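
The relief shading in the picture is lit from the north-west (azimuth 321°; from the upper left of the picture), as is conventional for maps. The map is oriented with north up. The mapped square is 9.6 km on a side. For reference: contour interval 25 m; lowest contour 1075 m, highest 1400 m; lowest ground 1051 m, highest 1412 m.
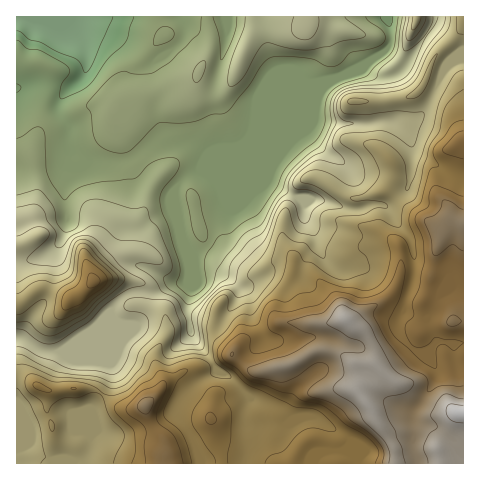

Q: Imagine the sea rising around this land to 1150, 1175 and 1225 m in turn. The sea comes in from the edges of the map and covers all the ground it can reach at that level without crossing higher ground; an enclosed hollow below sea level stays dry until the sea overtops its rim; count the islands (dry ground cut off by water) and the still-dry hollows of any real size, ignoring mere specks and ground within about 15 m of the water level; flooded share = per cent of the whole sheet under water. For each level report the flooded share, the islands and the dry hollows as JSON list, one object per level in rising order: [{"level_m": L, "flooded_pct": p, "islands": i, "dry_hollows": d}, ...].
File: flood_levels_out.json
[{"level_m": 1150, "flooded_pct": 32, "islands": 0, "dry_hollows": 0}, {"level_m": 1175, "flooded_pct": 37, "islands": 0, "dry_hollows": 0}, {"level_m": 1225, "flooded_pct": 50, "islands": 0, "dry_hollows": 0}]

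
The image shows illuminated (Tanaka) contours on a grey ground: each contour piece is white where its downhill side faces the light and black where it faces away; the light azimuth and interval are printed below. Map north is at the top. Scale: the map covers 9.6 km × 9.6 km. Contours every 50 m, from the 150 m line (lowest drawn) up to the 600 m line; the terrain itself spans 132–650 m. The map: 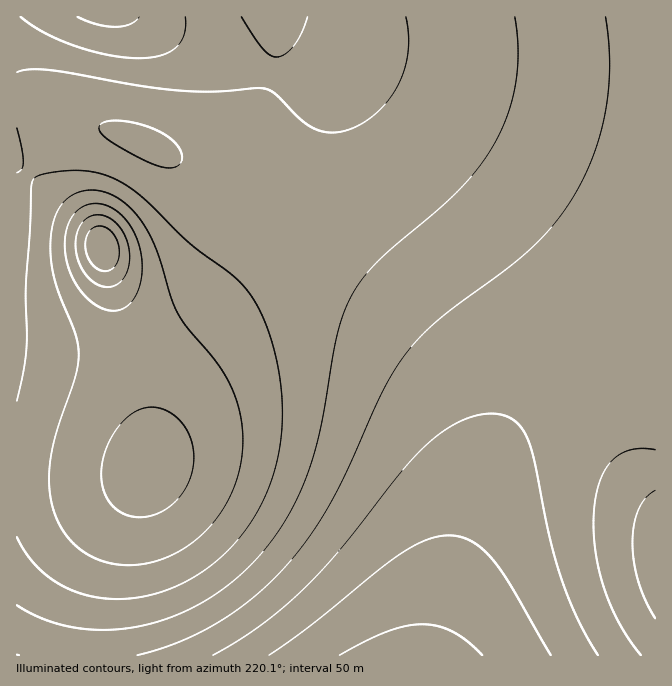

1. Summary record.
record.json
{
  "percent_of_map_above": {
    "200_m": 95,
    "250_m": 88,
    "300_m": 69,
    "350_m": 53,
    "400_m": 29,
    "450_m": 14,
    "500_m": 4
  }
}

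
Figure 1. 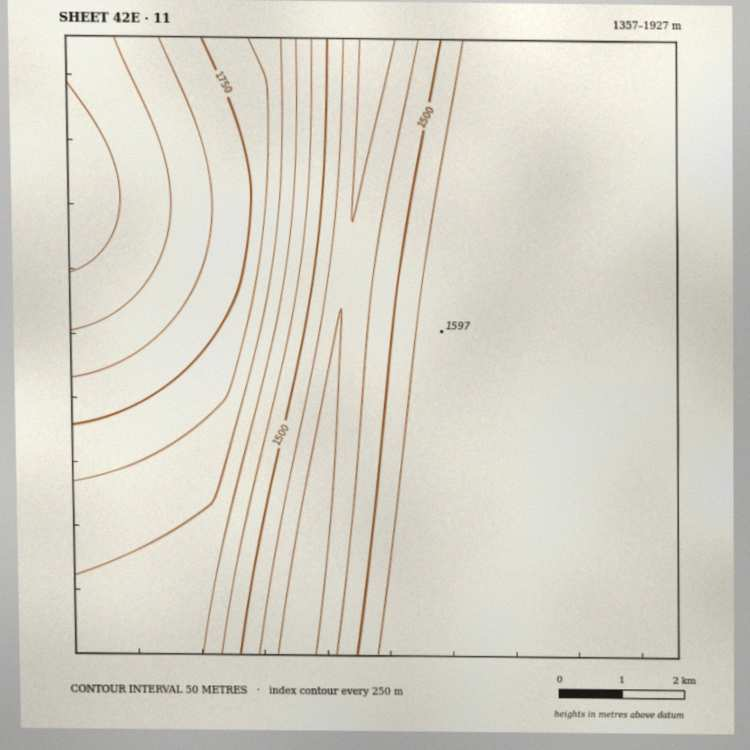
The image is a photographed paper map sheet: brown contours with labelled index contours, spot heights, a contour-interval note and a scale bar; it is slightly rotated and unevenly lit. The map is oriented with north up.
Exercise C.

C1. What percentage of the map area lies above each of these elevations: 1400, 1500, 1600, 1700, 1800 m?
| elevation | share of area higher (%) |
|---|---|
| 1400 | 97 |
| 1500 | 84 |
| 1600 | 32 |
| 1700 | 20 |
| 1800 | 11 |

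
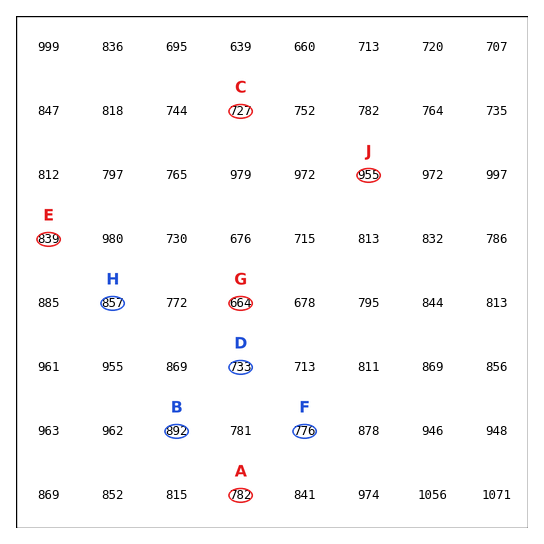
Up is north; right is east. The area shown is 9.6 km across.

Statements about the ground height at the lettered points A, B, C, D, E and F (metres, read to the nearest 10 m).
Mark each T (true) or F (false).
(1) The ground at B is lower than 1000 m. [T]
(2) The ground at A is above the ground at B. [F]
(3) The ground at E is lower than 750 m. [F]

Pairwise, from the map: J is above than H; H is above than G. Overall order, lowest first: G H J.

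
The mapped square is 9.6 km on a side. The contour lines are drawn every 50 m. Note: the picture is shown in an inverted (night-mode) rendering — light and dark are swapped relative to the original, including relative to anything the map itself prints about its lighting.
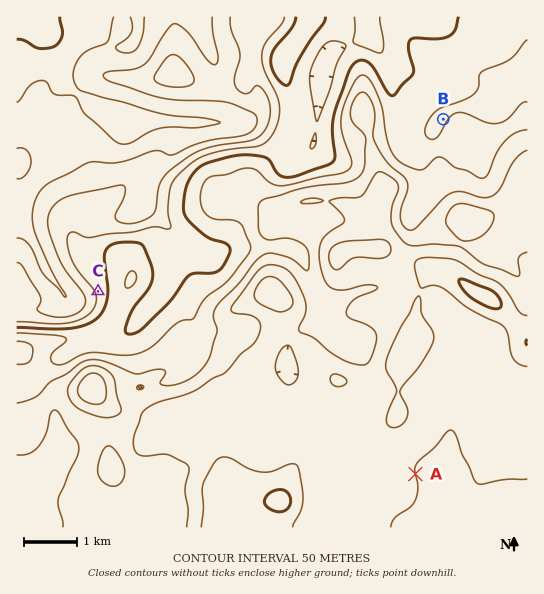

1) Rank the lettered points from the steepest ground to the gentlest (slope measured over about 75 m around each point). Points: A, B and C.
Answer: C A B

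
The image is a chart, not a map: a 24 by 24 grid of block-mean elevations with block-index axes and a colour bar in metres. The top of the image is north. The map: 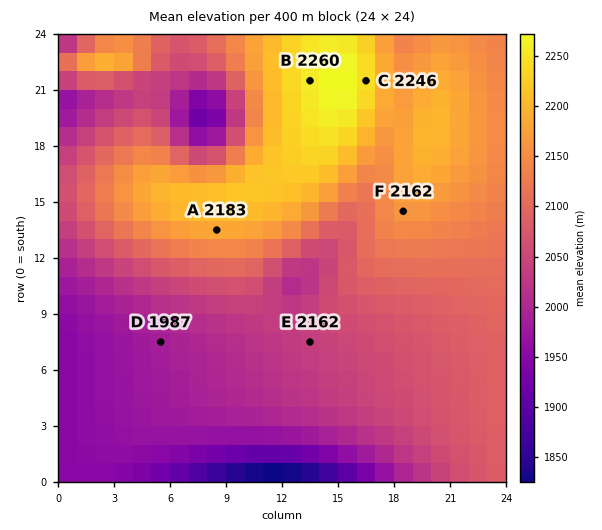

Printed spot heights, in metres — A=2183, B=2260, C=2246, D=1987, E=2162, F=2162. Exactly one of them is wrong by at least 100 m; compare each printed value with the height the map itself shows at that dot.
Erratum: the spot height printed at E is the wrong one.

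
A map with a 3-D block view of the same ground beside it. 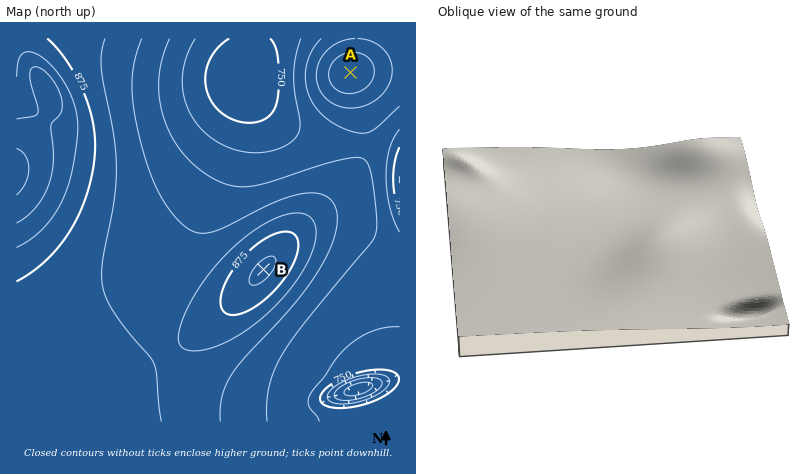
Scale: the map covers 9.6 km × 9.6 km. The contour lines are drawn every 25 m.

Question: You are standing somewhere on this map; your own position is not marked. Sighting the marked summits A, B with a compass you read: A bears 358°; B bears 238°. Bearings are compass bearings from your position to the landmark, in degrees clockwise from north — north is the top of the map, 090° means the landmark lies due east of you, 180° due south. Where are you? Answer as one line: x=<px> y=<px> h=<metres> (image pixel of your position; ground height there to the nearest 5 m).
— x=355 y=212 h=810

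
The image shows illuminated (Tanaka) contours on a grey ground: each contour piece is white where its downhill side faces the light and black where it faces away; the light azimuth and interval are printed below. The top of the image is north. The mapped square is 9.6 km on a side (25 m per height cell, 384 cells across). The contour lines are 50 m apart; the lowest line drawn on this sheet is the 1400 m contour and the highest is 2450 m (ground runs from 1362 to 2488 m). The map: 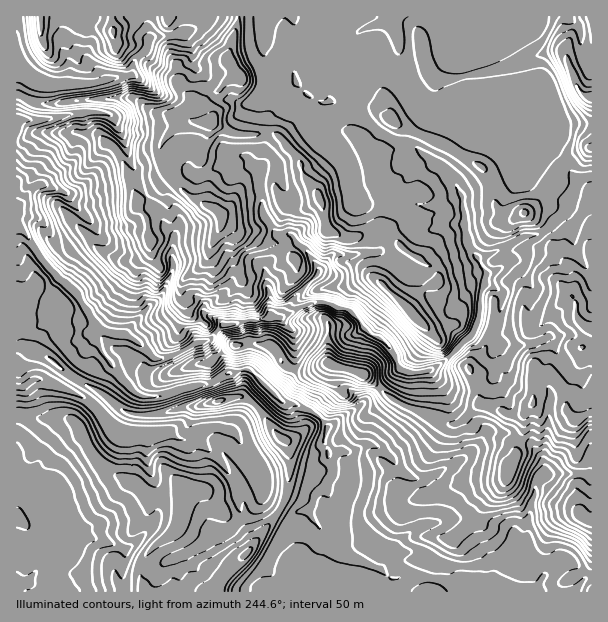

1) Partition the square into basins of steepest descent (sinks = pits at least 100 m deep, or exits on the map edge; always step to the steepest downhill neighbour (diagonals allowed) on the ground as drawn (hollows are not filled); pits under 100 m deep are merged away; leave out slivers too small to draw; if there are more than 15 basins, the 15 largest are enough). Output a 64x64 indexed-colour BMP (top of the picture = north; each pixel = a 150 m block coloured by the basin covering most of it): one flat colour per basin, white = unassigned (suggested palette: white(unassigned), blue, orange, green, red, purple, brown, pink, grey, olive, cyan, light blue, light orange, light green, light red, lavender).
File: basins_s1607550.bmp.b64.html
<image width="64" height="64" href="data:image/bmp;base64,Qk12CAAAAAAAAHYAAAAoAAAAQAAAAEAAAAABAAQAAAAAAAAIAAATCwAAEwsAABAAAAAAAAAA////ALR3HwAOf/8ALKAsACgn1gC9Z5QAS1aMAMJ34wB/f38AIr28AM++FwDox64AeLv/AIrfmACWmP8A1bDFADMzMzMzMzMRERERERERERERERERERERERERERERERERMzMzMzMzMxEREREREREREREREREREREREREREREREREzMzMzMzMzERERERERERERERERERERERERERERERERETMzMzMzMzMRERERERERERERERERERERERERERERERERMzMzMzMzMzEREREREREREREREREREREREREREREREREzMzMzMzMzMxERERERIRERERERERERERERERERERERETMzMzMzMzMzMRERERIhERERERERERERERERERERERERMzMzMzMzMzMzERERIiIREREREREREREREREREREREREzMzMzMzMzMzMRERIiIiERERERERERERERERERERERETMzMzMzMzMzMxERIiIiIRERERERERERERERERERERERMzMzMzMzMzMzERIiIiIiEREREREREREREREREREREREzMzMzMzMzIiIiIiIiIiIRERERERERERERERERERERETMzMzMzMyIiIiIiIiIiIhERERERERERERERERERERERMzMzMzMiIiIiIiIiIiIiEREREREREREREREREREREREzMzMzMiIiIiIiIiIiIiIRERERERERERERERERERERETMzMzMiIiIiIiIiIiIiIhERERERERERERERERERERERMzMzMyIiIiIiIiIiIiIiEREREREREREREREREREREREzMzMyIiIiIiIiIiIiIiERERERERERERERERERERERETMzMzIiIiIiIiIiIiIiERERERERERERERERERERERERMiIiIiIiIiIiIiIiIiIREREREREREREREREREREREREiIiIiIiERERERIiIiIRERERERERERERERERERERERESIiIiIiERERERERESERERERERERERERERERERERERERIiIiIiEREREREREREREREREREREREREREREREREREREiIiIhERERERERERERERERERERERERERERERERERERESIiIRERERERERERERERERERERERERERERERERERERERIiIREREREREREREREREREREREREREREREREREREREREiERERERERERERERERERERERERERERERERERERERERERERERERERERERERERERERERERERERERERERERERERERERERERERERERERERERERERERERERERERERERERERERERERERERERERERERERERERERERERERERERERERERERERERERERERERERERERERERERERERERERERERERERERERERERERERERERERERERERERERERERERERERERERERERERERERERERERERERERERERERERERERERERERERERERERERERERERERERERERERERERERERERERERERERERERERERERERERERERERERERERERERERERERERERERERERERERERERERERERERERERERERERERERERERERERERERERERERERERERERERERERERERERERERERERERERERERERERERERERERERERERERERERERERERERERERERERERERERERERERERERERERERERERERERERERERERERERERERERERERERERERERERERERERERERERERERERERERERERERERERERERERERERERERERERERERERERERERERERERERERERERERERERERERERERERERERERERERERERERERERERERERERERERERERERERERERERERERERERERERERERERERERERERERERERERERERERERERERERERERERERERERERERERERERERERERERERERERERERERERERERERERERERERERERERERERERERERERERERERERERERERERERERERERERERERERERERERERERERERERERERERERERERERERERERERERERERERERERERERERERERERERERERERERERERERERERERERERERERERERERERERERERERERERERERERERERERERERERERERERERERERERERERERERERERERERERERERERERERERERERERERERERERERERERERERERERERERERERERERERERERERERERERERERERERERERERERERERERERERERERERERERERERERERERERERERERERERERERERERERERERFERBERERERERERERERERERERERERERERERFERBERERFEREERERERERERERERERERERERERERERERREREREREREREQRERERERERERERERERERERERERERERFEREREREREREQREREREREREREREREREREREREREREREUREREREREREERERERERERERERERERERERERERERERERREREREREREERERERERERERERERERERERERERERERERFEREREREREEREREREREREREREREREREREREREREREREUREREREREERERERERERERERERERERERERERERERERERRERERERBERERERERERERERERERERERERERERERERERFEREREREEREREREREREREREREREREREREREREREREREUREREREQRERERERERERERERERERERERERERERERERER"/>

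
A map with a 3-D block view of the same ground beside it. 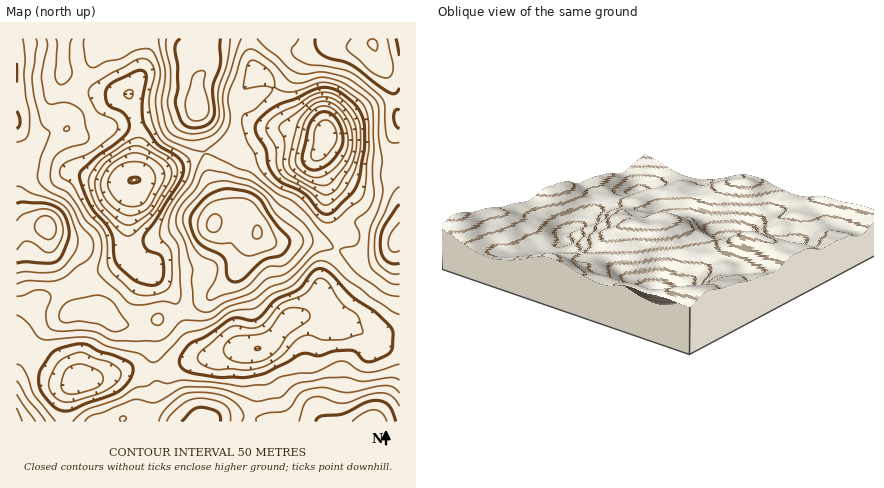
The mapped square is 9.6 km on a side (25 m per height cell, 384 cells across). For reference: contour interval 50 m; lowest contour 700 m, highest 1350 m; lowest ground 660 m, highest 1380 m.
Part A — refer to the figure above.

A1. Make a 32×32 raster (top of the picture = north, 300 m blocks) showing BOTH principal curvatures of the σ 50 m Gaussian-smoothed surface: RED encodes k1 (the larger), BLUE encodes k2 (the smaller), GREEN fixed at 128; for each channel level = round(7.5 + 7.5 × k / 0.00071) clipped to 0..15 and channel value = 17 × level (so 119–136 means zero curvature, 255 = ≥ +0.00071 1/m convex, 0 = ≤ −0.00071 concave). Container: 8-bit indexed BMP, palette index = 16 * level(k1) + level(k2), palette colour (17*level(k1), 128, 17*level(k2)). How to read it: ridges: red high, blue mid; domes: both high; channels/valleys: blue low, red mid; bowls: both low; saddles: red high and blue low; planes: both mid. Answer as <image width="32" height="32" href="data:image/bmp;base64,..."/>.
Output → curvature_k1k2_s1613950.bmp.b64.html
<image width="32" height="32" href="data:image/bmp;base64,Qk02CAAAAAAAADYEAAAoAAAAIAAAACAAAAABAAgAAAAAAAAEAAATCwAAEwsAAAABAAAAAAAAAIAAABGAAAAigAAAM4AAAESAAABVgAAAZoAAAHeAAACIgAAAmYAAAKqAAAC7gAAAzIAAAN2AAADugAAA/4AAAACAEQARgBEAIoARADOAEQBEgBEAVYARAGaAEQB3gBEAiIARAJmAEQCqgBEAu4ARAMyAEQDdgBEA7oARAP+AEQAAgCIAEYAiACKAIgAzgCIARIAiAFWAIgBmgCIAd4AiAIiAIgCZgCIAqoAiALuAIgDMgCIA3YAiAO6AIgD/gCIAAIAzABGAMwAigDMAM4AzAESAMwBVgDMAZoAzAHeAMwCIgDMAmYAzAKqAMwC7gDMAzIAzAN2AMwDugDMA/4AzAACARAARgEQAIoBEADOARABEgEQAVYBEAGaARAB3gEQAiIBEAJmARACqgEQAu4BEAMyARADdgEQA7oBEAP+ARAAAgFUAEYBVACKAVQAzgFUARIBVAFWAVQBmgFUAd4BVAIiAVQCZgFUAqoBVALuAVQDMgFUA3YBVAO6AVQD/gFUAAIBmABGAZgAigGYAM4BmAESAZgBVgGYAZoBmAHeAZgCIgGYAmYBmAKqAZgC7gGYAzIBmAN2AZgDugGYA/4BmAACAdwARgHcAIoB3ADOAdwBEgHcAVYB3AGaAdwB3gHcAiIB3AJmAdwCqgHcAu4B3AMyAdwDdgHcA7oB3AP+AdwAAgIgAEYCIACKAiAAzgIgARICIAFWAiABmgIgAd4CIAIiAiACZgIgAqoCIALuAiADMgIgA3YCIAO6AiAD/gIgAAICZABGAmQAigJkAM4CZAESAmQBVgJkAZoCZAHeAmQCIgJkAmYCZAKqAmQC7gJkAzICZAN2AmQDugJkA/4CZAACAqgARgKoAIoCqADOAqgBEgKoAVYCqAGaAqgB3gKoAiICqAJmAqgCqgKoAu4CqAMyAqgDdgKoA7oCqAP+AqgAAgLsAEYC7ACKAuwAzgLsARIC7AFWAuwBmgLsAd4C7AIiAuwCZgLsAqoC7ALuAuwDMgLsA3YC7AO6AuwD/gLsAAIDMABGAzAAigMwAM4DMAESAzABVgMwAZoDMAHeAzACIgMwAmYDMAKqAzAC7gMwAzIDMAN2AzADugMwA/4DMAACA3QARgN0AIoDdADOA3QBEgN0AVYDdAGaA3QB3gN0AiIDdAJmA3QCqgN0Au4DdAMyA3QDdgN0A7oDdAP+A3QAAgO4AEYDuACKA7gAzgO4ARIDuAFWA7gBmgO4Ad4DuAIiA7gCZgO4AqoDuALuA7gDMgO4A3YDuAO6A7gD/gO4AAID/ABGA/wAigP8AM4D/AESA/wBVgP8AZoD/AHeA/wCIgP8AmYD/AKqA/wC7gP8AzID/AN2A/wDugP8A/4D/AKbIprLC2Ovl+ti3sMbI2Lfq2bPj18e1pLi3lqS42umXloeGgpK2uLfH57iTlKna+tnZxZSGhmOn27mVg6fK2cmVhGNhUHBhgmPWpHSBtsioqLekpYaGlMbJyIZ0kqfY17Wlc4VBYFCAYKO1loOxk4SEk5W2xqemtnW2lqiUhJXVxbSmdFNkc3JhgLS0lJJxgWGjhXSV17aUYoSmt4RUdbXFlcaUdWKmhZWUlLaVhGJxkpFQcEByxciXhKjIlVN0hKaUs4SEU3S3t5eVpqaGdJSSY2NwYHCUybiVloW1c4aGhZbn16empMjp18e4yZWVtpRSYrXDoKCmxnRjdJN0dISWlqb5+dbm5+jFxtraw8XW2HOC2tmCQICihFOEdJZ0poWklbjq6MjIt6PF2dexxfn5g3K0x4VAgYSXdJV1hIW2pmJgopSFp7iohHR1w5GWyfj1uLaWk4WzoYSUloaYqKaFdJShkoOltpiFdVJxpbimtfXpuJWlucaBQHOml5eFxoWXmMeTc7KzdXNiQWOnxoNS1/rHc5XZp1JQldnHtabYtcbI6aWnx7NRgqNzYafFo1GyxuWklNm4k6DVx5Oy6NmlYufnk7fbt3Bxtqdyc7PFptSmx9n419nl89WngZLq/MPF+vrT1OzH0ODn5sWDpvv6s4LJ+ubW6dfDpXVhk9rptef//baSuLeSgMX05tbn6/21g8X6pIWXuLDT17WhuPjY5fz6x5WkdIOCYJPX2dnJ+sXY9+dihrjHcIK4t4KFx8WTtLXElYRTU0FAYZe5mKjYyNns2rLIyreAg7eUY4bWxYOhYtW1kzFSdHJwcrWUxLXIt8imhKXJtKBilZSUtdW2lbRAocCyQUFjMmFQgJT4trVzwoKTkINQkpOmo7fppqWntmJ0tcVyQGJDUVCQsPOlhHPElLOAYDBRdHO02faEhLemlXan19eVYIKllrPSwJFjlri5yMd1YGBjUYTV9aXFtbW2uOfn1+jSsMTquLShsHG1tpaV5aeTYDBSdbf45/qSlbbapbT6+ePApNvn+dnmsKWTgUCz1kMgIGNyptj56ZSSl8q3o6bHoaCVp6f7/frCkbSldILSUjAwhKOjt/rWhnGWt6WVcnRwkabKyOv8yGGA6ce2ttaCQHCko3Gx9NZ1g3OlpZOCUUCBl6e21vbDYnC2+NTl5qWRgqaWluX1lmVkU3XUtZV1cnBjpdfH9tWFkXBykMXo1pGltIan5/eFh3Rzc7fJtqeFUECk5sbI+biDUFBjuLjn1celter66ZaWhoCDqMem2aZykMfoyHX314NQhbbYx9jX2NXHx/iXlrjYsKPH28bIx9bA6NmmZda3ssD2+deVp8jo5ejr6oY="/>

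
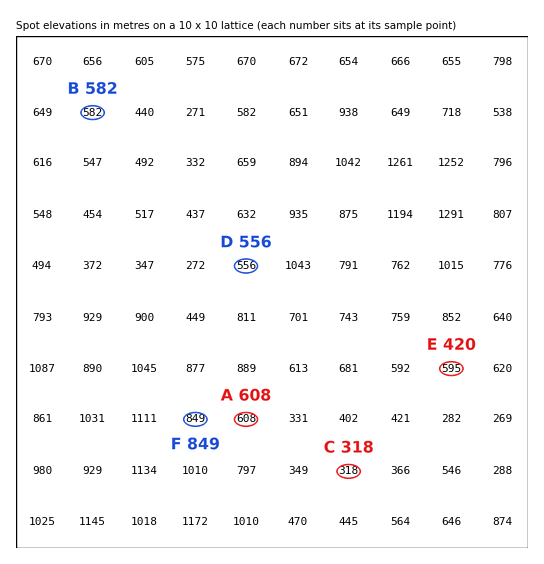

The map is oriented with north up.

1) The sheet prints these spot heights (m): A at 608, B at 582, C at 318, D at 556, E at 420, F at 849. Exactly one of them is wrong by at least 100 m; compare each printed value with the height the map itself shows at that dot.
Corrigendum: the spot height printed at E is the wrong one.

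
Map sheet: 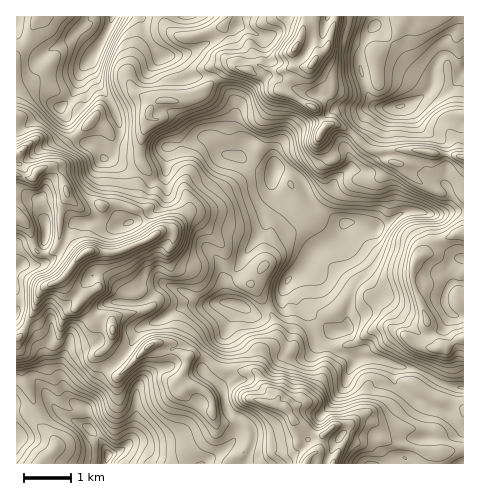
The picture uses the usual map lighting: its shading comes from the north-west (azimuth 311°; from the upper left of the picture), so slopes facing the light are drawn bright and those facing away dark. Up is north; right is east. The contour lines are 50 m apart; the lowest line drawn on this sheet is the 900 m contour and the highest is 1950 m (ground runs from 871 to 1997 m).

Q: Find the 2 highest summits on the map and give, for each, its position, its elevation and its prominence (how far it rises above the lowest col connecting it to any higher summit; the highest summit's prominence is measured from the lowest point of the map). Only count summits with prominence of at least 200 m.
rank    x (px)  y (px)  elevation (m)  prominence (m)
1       88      251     1997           1126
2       313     63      1920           524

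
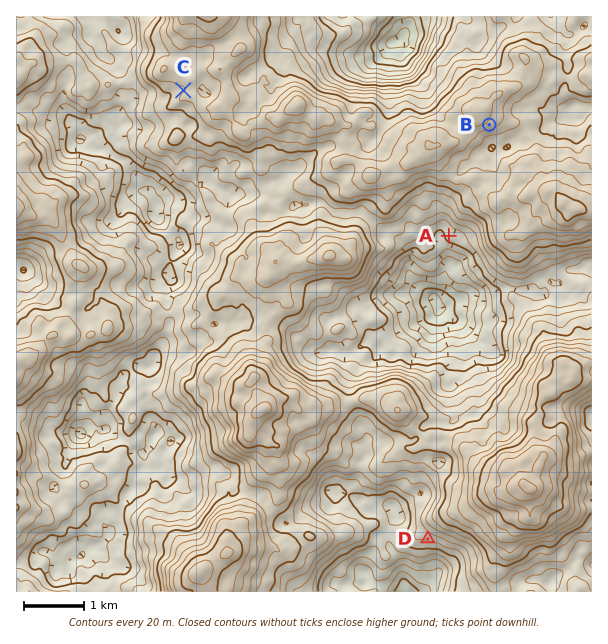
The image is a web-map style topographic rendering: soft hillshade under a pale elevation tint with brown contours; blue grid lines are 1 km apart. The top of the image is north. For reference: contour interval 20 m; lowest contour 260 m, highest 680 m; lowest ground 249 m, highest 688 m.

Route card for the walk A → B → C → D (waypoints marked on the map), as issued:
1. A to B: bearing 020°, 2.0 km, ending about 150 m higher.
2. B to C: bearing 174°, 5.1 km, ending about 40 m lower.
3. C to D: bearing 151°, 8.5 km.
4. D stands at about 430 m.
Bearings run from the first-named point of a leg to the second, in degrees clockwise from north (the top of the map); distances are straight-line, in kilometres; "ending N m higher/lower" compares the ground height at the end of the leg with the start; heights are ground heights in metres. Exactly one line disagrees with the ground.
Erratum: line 2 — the bearing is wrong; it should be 276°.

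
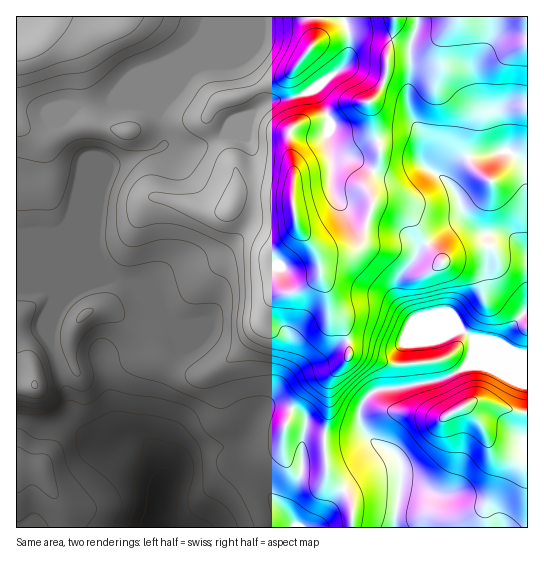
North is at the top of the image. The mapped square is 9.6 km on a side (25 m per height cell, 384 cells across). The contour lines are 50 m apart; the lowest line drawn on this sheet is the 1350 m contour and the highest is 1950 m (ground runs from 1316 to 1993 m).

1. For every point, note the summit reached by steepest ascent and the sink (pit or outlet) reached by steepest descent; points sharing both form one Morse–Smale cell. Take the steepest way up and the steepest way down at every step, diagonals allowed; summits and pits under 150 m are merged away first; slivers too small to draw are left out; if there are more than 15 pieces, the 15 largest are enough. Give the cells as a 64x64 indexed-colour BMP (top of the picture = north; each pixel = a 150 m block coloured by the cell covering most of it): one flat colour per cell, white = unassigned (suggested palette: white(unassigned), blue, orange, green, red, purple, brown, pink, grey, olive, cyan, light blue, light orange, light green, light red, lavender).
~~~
<image width="64" height="64" href="data:image/bmp;base64,Qk12CAAAAAAAAHYAAAAoAAAAQAAAAEAAAAABAAQAAAAAAAAIAAATCwAAEwsAABAAAAAAAAAA////ALR3HwAOf/8ALKAsACgn1gC9Z5QAS1aMAMJ34wB/f38AIr28AM++FwDox64AeLv/AIrfmACWmP8A1bDFABEREREREREREREREREREREREREREREREzMzMzMzMzMzERERERERERERERERERERERERERERERETMzMzMzMzMzMREREREREREREREREREREREREREREREREzMzMzMzMzMxERERERERERERERERERERERERERERERETMzMzMzMzMzERERERERERERERERERERERERERERERERMzMzMzMzMzMREREREREREREREREREREREREREREREREzMzMzMzMzMxERERERERERERERERERERERERERERERETMzMzMzMzMzERERERERERERERERERERERERERERERERMzMzMzMzMzMREREREREREREREREREREREREREREREREzMzMzMzMzMxEREREREREREREREREREREREREREREREzMzMzMzMzMzERERERERERERERERERERERERERERERMzMzMzMzMzMzMRERERERERERERERERERERERERERERMzMzMzMzMzMzMxERERERERERERERERERERERERERERMzMzMzMzMzMzMzEREREREREREREREREREREREREREREzMzMzMzMzMzMzMRERERERERERERERERERERERERERETMzMzMzMzMzMzMxERERERERERERERERERERERERERERMzMzMzMzMzMzMzERERERERERERERERERERERERERERETMzMzMzMzMzMzMREREREREREREREREREREREREREREREREzMzMzMzMzMxEREREREREREREREREREREREREREREREREREzMzMzMzEREREREREREREREREREREREREREREREREREREzMzMzMRERERERERERERERERERERERERERERERERERERERERERERERERERERERERERERERERERERERERERERERERERERERERERERERERERERERERERERERERERERERERERERERERERERERERERERERERERERERERERERERERERERERERERERERERERERERERERERERERERERERERERERERERERERERERERERERERERERERERERERERERERERERERERERERERERERERERERERERERERERERERERERERERERERERERERERERERERERERERERERERERERERERERERERERERERERERERERERERERERERERERERERERERERERERERERERERERESERERERERERERERERERERERERERERERERERERERESIiIRERERERERERERERERERERERERERERERERERERERIiIiEREREREREREREREREREREREREREREREREREREREiIiIRERERERERERERERERERERERERERERERERERERESIiIiERERERERERERERERERERERERERERERERERERERIiIiIREREREREREREREREREREREREREREREREREREREiIiIhERERERERERERERERERERERERERERERERERERESIiIiIRERERERERERERERERERERERERERERERERERERIiIiIhEREREREREREREREREREREREREREREREREREREiIiIiIRERERERERERERERERERERERERERERERERERESIiIiIhERERERERERERERERERERERERERERERERERERIiIiIiIREREREREREREREREREREREREREREREREREREiIiIiIhERERERERERERERERERERERERERERERERERESIiIiIiERERERERERERERERERERERERERERERERERERIiIiIiIhEREREREREREREREREREREREREREREREREREiIiIiIiERERERERERERERERERERERERERERERERERESIiIiIiIhERERERERERERERERERERERERERERERERERIiIiIiIiIiEREREREREREREREREREREREREREREREREiIiIiIiIiIiIRERERERERERERERERERERERERERERESIiIiIiIiIiIhERERERERERERERERERERERERERERERIiIiIiIiIiIiEREREREREREREREREREREREREREREREiIiIiIiIiIiIRERERERERERERERERERERERERERERESIiIiIiIiIiIhERERERERERERERERERERERERERERERIiIiIiIiIiIiEREREREREREREREREREREREREREREREiIiIiIiIiIiIhERERERERERERERERERERERERERERESIiIiIiIiIiIiIRERERERERERERERERERERERERERERIiIiIiIiIiIiIiEREREREREREREREREREREREREREREiIiIiIiIiIiIiIRERERERERERERERERERERERERERESIiIiIiIiIiIiIiERERERERERERERERERERERERERERIiIiIiIiIiIiIiIREREREREREREREREREREREREREREiIiIiIiIiIiIiIhERERERERERERERERERERERERERESIiIiIiIiIiIiIiIRERERERERERERERERERERERERERIiIiIiIiIiIiIiIhEREREREREREREREREREREREREREiIiIiIiIiIiIiIiIRERERERERERERERERERERERERESIiIiIiIiIiIiIiIhERERERERERERERERERERERERER"/>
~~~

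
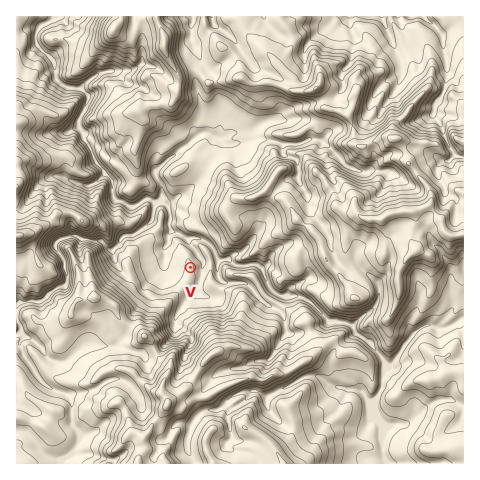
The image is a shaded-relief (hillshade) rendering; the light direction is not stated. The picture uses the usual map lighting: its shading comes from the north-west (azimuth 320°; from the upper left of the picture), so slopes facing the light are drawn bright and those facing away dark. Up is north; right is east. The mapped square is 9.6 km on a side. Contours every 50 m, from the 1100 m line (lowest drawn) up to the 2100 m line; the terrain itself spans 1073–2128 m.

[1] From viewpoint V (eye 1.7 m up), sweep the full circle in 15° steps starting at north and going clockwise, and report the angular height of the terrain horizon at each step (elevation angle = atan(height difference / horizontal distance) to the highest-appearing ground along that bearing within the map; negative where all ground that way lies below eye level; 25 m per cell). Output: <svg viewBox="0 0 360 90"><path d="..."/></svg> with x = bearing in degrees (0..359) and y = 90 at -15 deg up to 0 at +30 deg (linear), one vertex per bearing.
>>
<svg viewBox="0 0 360 90"><path d="M0 58l15-4 15-12 15-2 15 4 15 0 15 2 15 3 15-4 15-5 15-12 15-4 15 9 15-1 15-2 15 5 15 0 15 1 15 6 15 3 15 6 15 7 15-1 15-2"/></svg>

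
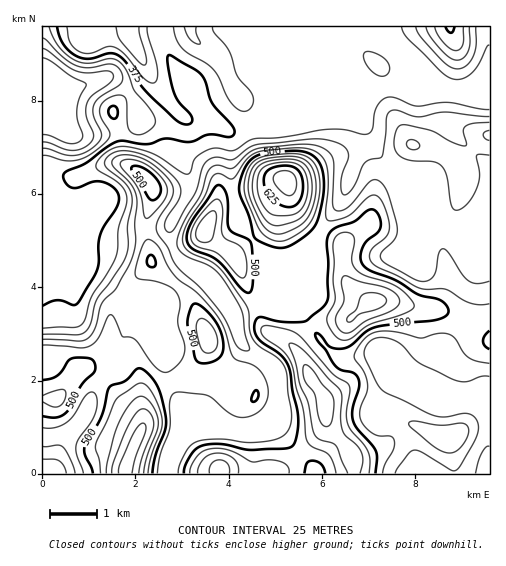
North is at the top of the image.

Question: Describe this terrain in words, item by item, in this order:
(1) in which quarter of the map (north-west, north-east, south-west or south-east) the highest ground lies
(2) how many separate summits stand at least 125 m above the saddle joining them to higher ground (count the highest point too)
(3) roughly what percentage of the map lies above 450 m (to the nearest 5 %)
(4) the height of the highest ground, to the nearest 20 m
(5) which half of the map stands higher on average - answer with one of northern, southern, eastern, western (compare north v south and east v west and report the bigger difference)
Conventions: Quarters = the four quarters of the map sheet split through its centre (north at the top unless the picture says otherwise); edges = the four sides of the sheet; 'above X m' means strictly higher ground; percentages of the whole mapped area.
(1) The highest point lies in the north-east quarter of the map.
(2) There are 2 summits with 125 m or more of prominence.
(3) Roughly 55 % of the ground is higher than 450 m.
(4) The highest ground is at about 660 m.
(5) The southern half stands higher on average than the northern half.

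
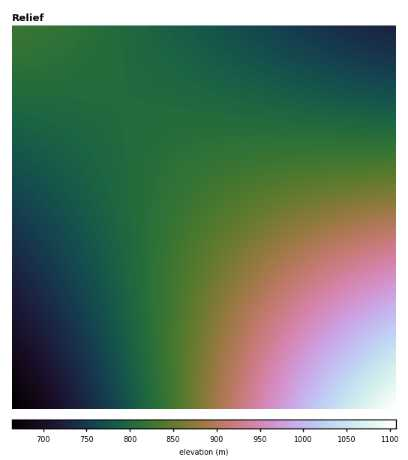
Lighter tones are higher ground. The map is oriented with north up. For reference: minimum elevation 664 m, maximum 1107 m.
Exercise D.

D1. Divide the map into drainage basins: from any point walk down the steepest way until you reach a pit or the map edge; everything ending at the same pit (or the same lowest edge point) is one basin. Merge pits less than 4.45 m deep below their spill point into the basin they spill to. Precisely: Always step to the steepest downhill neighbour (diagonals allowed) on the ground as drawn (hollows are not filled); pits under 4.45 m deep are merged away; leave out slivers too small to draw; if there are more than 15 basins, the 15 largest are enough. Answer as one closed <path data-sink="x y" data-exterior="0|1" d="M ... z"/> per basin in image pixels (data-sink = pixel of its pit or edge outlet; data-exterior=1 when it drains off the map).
<path data-sink="12 409" data-exterior="1" d="M48 25l-36 1 0 383 384 0 0-13-5-6-248-267z"/><path data-sink="396 26" data-exterior="1" d="M396 25l-348 1 95 97 253 272z"/>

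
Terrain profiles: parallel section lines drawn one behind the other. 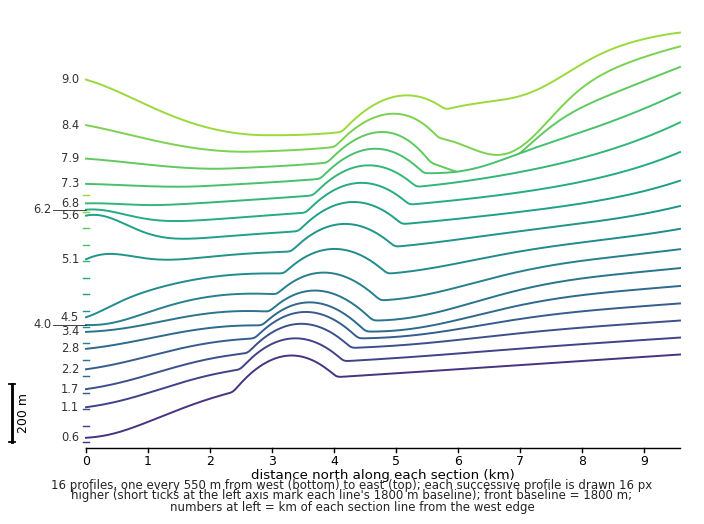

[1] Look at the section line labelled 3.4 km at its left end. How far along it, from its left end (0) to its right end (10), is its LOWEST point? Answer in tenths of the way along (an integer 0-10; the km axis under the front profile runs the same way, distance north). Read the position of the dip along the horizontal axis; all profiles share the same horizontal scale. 0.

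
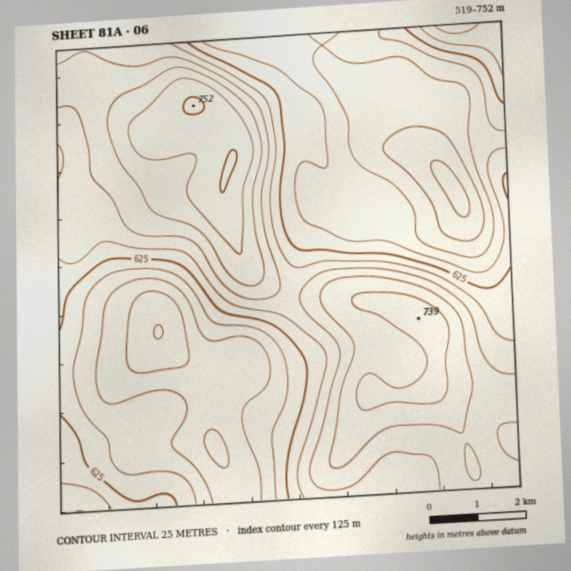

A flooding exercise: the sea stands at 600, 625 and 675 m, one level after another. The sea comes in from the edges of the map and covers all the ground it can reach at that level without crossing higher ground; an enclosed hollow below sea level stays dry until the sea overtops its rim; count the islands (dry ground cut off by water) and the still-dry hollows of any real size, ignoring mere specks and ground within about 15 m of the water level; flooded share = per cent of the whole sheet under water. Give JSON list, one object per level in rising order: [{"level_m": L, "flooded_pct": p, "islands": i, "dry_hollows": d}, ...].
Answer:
[{"level_m": 600, "flooded_pct": 36, "islands": 0, "dry_hollows": 0}, {"level_m": 625, "flooded_pct": 48, "islands": 0, "dry_hollows": 0}, {"level_m": 675, "flooded_pct": 68, "islands": 0, "dry_hollows": 0}]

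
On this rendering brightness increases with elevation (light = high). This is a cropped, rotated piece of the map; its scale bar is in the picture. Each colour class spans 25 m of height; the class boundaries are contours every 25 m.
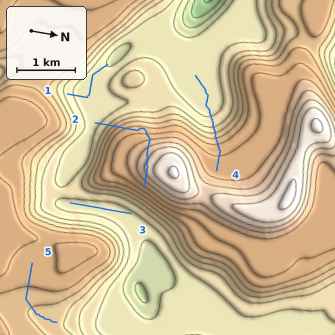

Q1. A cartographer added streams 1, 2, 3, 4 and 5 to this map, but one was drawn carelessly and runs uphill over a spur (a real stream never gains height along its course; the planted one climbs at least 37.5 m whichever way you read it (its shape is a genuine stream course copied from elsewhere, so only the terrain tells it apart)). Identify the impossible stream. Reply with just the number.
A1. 2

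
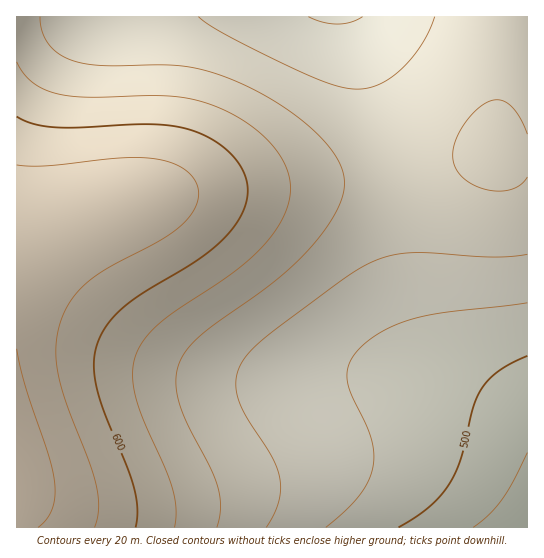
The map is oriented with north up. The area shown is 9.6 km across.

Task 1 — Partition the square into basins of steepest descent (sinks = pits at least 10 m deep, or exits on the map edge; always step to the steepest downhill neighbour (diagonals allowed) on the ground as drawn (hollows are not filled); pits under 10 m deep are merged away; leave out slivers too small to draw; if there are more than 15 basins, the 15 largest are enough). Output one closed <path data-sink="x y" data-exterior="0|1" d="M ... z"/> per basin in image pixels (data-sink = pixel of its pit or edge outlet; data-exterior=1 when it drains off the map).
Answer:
<path data-sink="527 527" data-exterior="1" d="M527 16l-14 0-4 10-10 68-2 58-68 15-58 9-214 20-48 11-34 10-52 24-7 6 1 281 511-1z"/><path data-sink="337 17" data-exterior="1" d="M511 16l-494 0-1 230 59-29 34-10 48-11 214-20 58-9 68-15 2-58z"/>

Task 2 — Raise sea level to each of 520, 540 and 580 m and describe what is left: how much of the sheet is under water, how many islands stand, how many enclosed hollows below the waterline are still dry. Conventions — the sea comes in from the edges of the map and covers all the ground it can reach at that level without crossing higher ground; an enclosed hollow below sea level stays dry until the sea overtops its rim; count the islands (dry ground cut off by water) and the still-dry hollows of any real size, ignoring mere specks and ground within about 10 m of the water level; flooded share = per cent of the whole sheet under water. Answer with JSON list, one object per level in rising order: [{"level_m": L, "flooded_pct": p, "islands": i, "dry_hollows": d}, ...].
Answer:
[{"level_m": 520, "flooded_pct": 14, "islands": 0, "dry_hollows": 0}, {"level_m": 540, "flooded_pct": 30, "islands": 0, "dry_hollows": 0}, {"level_m": 580, "flooded_pct": 69, "islands": 0, "dry_hollows": 0}]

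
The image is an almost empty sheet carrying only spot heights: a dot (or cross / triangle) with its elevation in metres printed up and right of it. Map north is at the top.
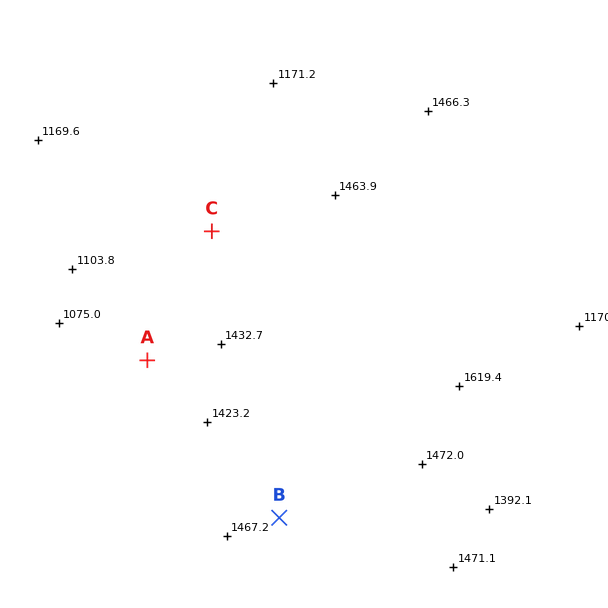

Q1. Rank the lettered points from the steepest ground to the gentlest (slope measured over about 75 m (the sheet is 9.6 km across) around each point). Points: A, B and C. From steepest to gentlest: A C B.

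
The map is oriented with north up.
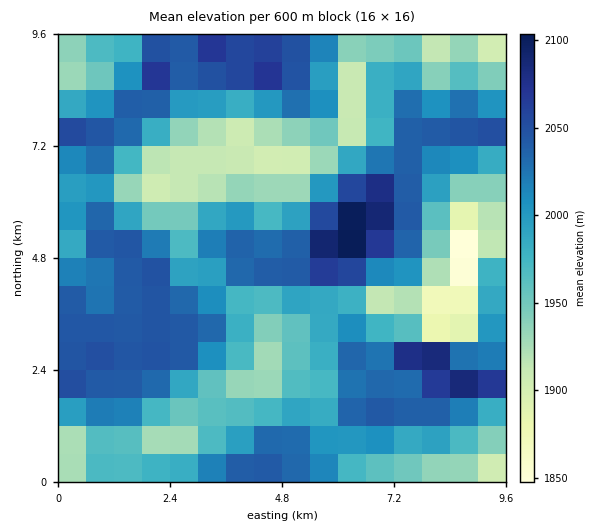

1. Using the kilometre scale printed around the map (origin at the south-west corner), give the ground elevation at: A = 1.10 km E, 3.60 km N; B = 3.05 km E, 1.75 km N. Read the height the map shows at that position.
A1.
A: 2034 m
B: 1966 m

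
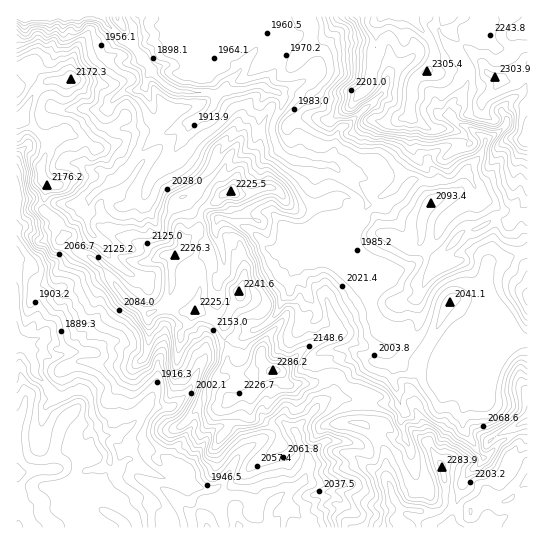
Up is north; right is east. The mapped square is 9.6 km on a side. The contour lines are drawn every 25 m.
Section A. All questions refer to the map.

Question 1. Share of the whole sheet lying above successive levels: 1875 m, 97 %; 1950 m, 83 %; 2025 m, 54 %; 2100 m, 34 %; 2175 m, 18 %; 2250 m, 5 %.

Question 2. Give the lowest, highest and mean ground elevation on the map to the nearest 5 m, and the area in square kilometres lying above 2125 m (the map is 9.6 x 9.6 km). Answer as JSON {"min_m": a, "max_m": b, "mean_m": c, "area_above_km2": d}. {"min_m": 1805, "max_m": 2320, "mean_m": 2055, "area_above_km2": 25.8}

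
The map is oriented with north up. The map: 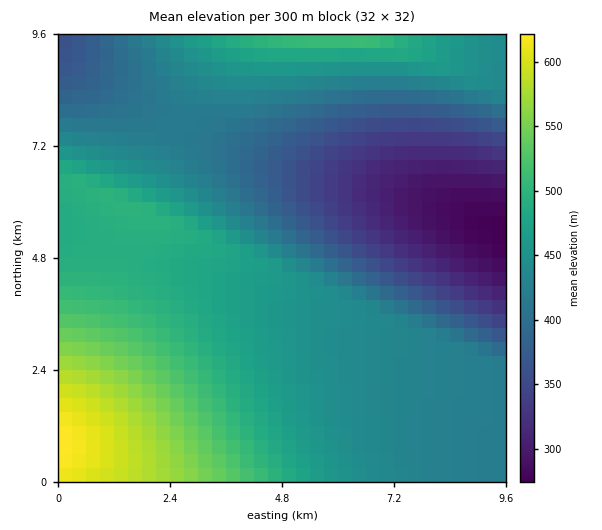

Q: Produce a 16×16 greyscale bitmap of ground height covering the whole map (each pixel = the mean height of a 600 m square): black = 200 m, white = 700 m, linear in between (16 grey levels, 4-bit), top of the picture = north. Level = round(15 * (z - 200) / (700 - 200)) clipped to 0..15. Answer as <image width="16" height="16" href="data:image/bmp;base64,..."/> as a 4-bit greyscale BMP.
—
<image width="16" height="16" href="data:image/bmp;base64,Qk32AAAAAAAAAHYAAAAoAAAAEAAAABAAAAABAAQAAAAAAIAAAAATCwAAEwsAABAAAAAAAAAAAAAAABEREQAiIiIAMzMzAERERABVVVUAZmZmAHd3dwCIiIgAmZmZAKqqqgC7u7sAzMzMAN3d3QDu7u4A////AMzLuqmId3d33Mu6mYh3d3fMu6qYh3d3d8u6qZiHd3d3u6qZiId3d3aqqZmIh3d2ZZmZmIiHdmVEmZmYiHdlRDOZmZiHZVQzMpmZiHZVQzMimYh3ZVRDMzOId3ZlVEQzNHd3ZmZVVERFZmZ3d2ZmZmZWZ3d4d3d3d1VneImZmZiH"/>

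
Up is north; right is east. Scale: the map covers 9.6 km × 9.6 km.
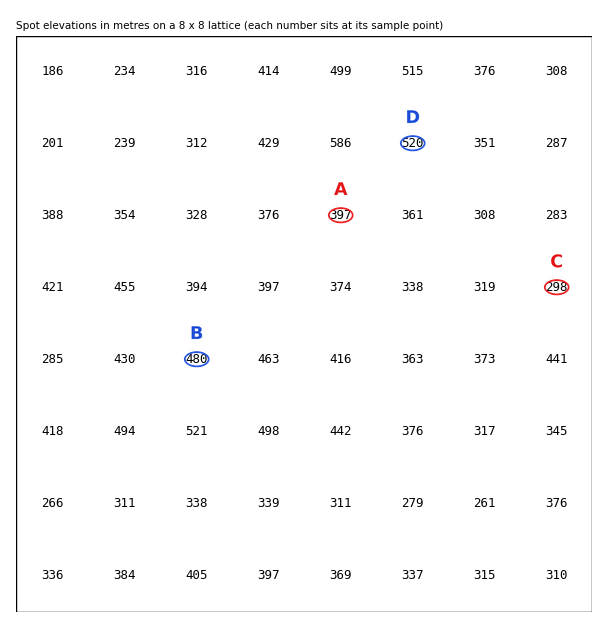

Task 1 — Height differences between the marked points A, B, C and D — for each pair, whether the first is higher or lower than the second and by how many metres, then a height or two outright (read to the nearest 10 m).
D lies higher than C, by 220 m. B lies higher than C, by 180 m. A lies lower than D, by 120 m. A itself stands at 400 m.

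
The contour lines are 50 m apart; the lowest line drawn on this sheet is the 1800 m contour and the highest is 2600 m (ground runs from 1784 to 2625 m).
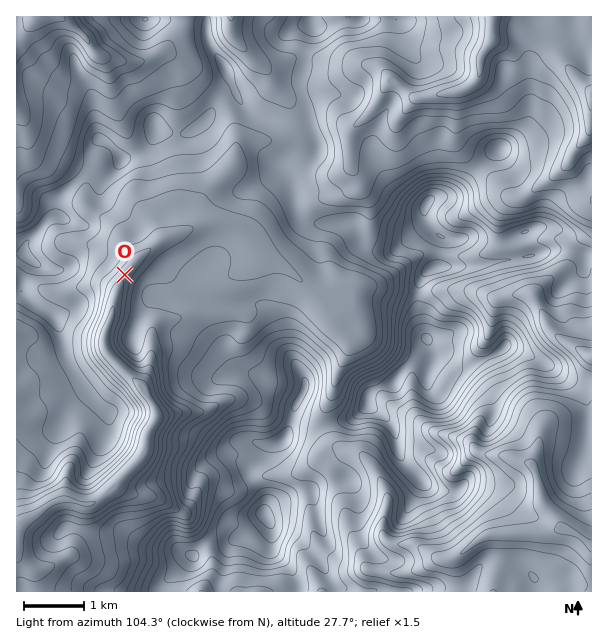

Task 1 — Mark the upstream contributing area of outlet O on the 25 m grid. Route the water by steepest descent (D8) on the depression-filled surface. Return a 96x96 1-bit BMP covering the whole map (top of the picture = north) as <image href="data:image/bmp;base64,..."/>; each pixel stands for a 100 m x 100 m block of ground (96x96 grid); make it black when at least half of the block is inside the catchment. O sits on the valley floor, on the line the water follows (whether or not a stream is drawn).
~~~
<image width="96" height="96" href="data:image/bmp;base64,Qk2+BAAAAAAAAD4AAAAoAAAAYAAAAGAAAAABAAEAAAAAAIAEAAATCwAAEwsAAAIAAAAAAAAA////AAAAAAAAAAAAAAAAAAAAAAAAAAAAAAAAAAAAAAAAAAAAAAAAAAAAAAAAAAAAAAAAAAAAAAAAAAAAAAAAAAAAAAAAAAAAAAAAAAAAAAAAAAAAAAAAAAAAAAAAAAAAAAAAAAAAAAAAAAAAAAAAAAAAAAAAAAAAAAAAAAAAAAAAAAAAAAAAAAAAAAAAAAAAAAAAAAAAAAAAAAAAAAAAAAAAAAAAAAAAAAAAAAAAAAAAAAAAAAAAAAAAAAAAAAAAAAAAAAAAAAAAAAAAAAAAAAAAAAAAAAAAAAAAAAAAAAAAAAAAAAAAAAAAAAAAAAAAAAAAAAAAAAAAAAAAAAAAAAAAAAAAAAAAAAAAAAAAAAAAAAAAAAAAAAAAAAAAAAAAAAAAAAAAAAAAAAAAAAAAAAAAAAAAAAAAAAAAAAAAAAAAAAAAAAAAAAAAAAAAAAAAAAAAAAAAAAAAAAAAAAP+AAAAAAAAAAAAAAP/gAAAAAAAAAAAAAP/wAAAAAAAAAAAAAH/4AAAAAAAAAAAAAH/4AAAAAAAAAAAAAD/4AAAAAAAAAAAAAD//AAAAAAAAAAAAAD//gAAAAAAAAAAAAD//wAAAAAAAAAAAAH//4AAAAAAAAAAAAP///gAAAAAAAAAAAP///wAAAAAAAAAAAf///gAAAAAAAAAAA////gAAAAAAAAAAA////AAAAAAAAAAAA////AAAAAAAAAAAA///+AAAAAAAAAAAB///+AAAAAAAAAAAD///+AAAAAAAAAAfH///+AAAAAAAAB//////+AAAAAAAAH//////+AAAAAAAAP//////+AAAAAAAAf//////+AAAAAAAA////////AAAAAAAD////////gAAAAPgH////////4AAAA/wP////////4AAAB///////////4AAAA/////////4P4AAAA/////////wH4AAAAf////////gDwAAAAP////////gBgAAAAH////////AAAAAAAD//////4AAAAAAAAB//////4AAAAAAAAB//////4AAAAAAAAB//////wAAAAAAAAA//////wAAAAAAAAAf/////wAAAAAAAAAP/////wAAAAAAAAAH/////gAAAAAAAAAD/////gAAAAAAAAAB/////gAAAAAAAAAB5////8AAAAAAAAAB4f////AAAAAAAAABwP///8AAAAAAAAAAAH///4AAAAAAAAAAAHP//wAAAAAAAAAAAAD//gAAAAAAAAAAAAB/+AAAAAAAAAAAAAA/wAAAAAAAAAAAAAAfAAAAAAAAAAAAAAAfAAAAAAAAAAAAAAAOAAAAAAAAAAAAAAAAAAAAAAAAAAAAAAAAAAAAAAAAAAAAAAAAAAAAAAAAAAAAAAAAAAAAAAAAAAAAAAAAAAAAAAAAAAAAAAAAAAAAAAAAAAAAAAAAAAAAAAAAAAAAAAAAAAAAAAAAAAAAAAAAAAAAAAAAAAAAAAAAAAAAAAAAAAAAAAAAAAAAAAAAAAAAAAAAAAAAAAAAAAAAAAAAAAAAAAAAAA="/>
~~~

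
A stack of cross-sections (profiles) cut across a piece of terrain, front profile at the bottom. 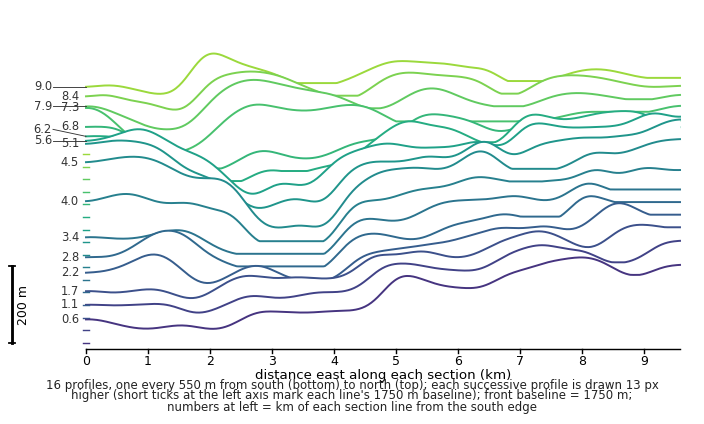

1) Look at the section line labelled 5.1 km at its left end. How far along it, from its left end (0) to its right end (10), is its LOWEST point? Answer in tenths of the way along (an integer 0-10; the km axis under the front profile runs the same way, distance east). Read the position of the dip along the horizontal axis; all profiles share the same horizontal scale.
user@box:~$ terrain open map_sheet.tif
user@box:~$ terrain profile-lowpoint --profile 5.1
3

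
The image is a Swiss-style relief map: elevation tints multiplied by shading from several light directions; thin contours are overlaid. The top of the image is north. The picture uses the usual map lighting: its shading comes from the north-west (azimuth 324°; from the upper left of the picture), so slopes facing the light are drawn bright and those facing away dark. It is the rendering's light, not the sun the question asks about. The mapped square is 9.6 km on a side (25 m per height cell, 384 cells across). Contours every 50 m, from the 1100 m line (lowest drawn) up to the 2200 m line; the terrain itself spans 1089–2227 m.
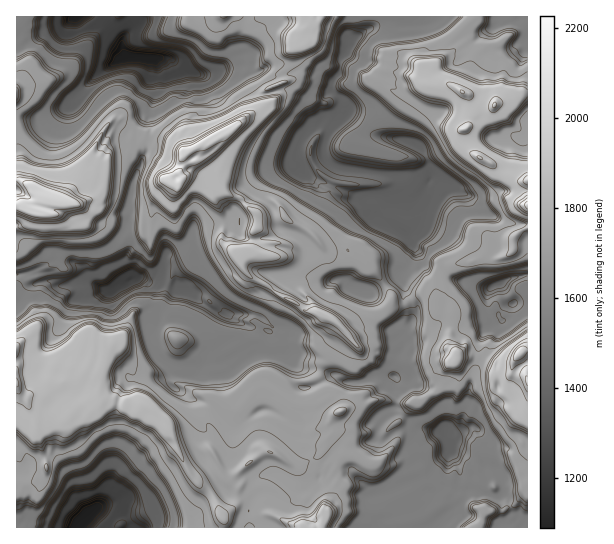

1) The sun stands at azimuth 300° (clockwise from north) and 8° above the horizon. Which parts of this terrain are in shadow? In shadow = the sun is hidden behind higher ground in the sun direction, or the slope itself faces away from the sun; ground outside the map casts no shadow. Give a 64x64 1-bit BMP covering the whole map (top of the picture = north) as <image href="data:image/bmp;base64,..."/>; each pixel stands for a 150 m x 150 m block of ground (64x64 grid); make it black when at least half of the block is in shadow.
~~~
<image width="64" height="64" href="data:image/bmp;base64,Qk0+AgAAAAAAAD4AAAAoAAAAQAAAAEAAAAABAAEAAAAAAAACAAATCwAAEwsAAAIAAAAAAAAA////AAAAAAA//+A8Af+AP3//4DgB/4Ae///gGAH/AAvf/+BgAH94AA//4eAAf/gID//h4AA/+AAP/8HOAH/wAA//x+cAZ/QAD/+H4wAD/gA//8/gAA3vAD//z4AAH+8AD/+PgAA//+AB/44AAD//4gA+HAAA///gABg4AgB//+A4CGAAAA8fwHAIfAAAD4/A4B//gBAP4ODgH/+AA//h4MAf/wADv+Pi8A//wAAPwePgD/+AAB/B4fgH7wAAH8DAHAPmAAA/wGAcA+AAAHfAfBgBwDgCR+B8BAGB/kCD4PwAOAf/AAHA/gP8f/wAOYD/D///5zf5gf9////H///D/3///4f//8P/////h/jHwH////8H+AcAB3///wA4BmADP///APoP8AP///+78B/4AR//7/vg//gAf//v/Z//+AMH/8/5///4AAH/j/////wAAB+P/////AAAHw//////CAAfB/////4AAB8H/////AAADwf////wAAAPB////DAHAD4B///w8B8+PAB//+fgf3+cAB///8D/f4mAD//wAB//w8AF//AAD//jAAD/9gwP/8CAAP/8HMHfwQAB//gAAA/xgAB/8AAAD/GAAA/4AIAY/4AGD/gHADD//P4//AYDD//+fh/8AAcf/Pz8B/wABz8sBjgD+ABzPwAAAAP4AHg+BAAwA8AAMA=="/>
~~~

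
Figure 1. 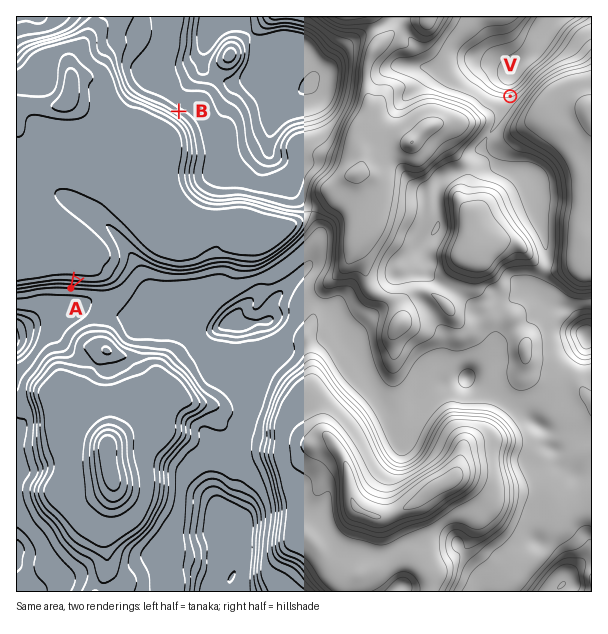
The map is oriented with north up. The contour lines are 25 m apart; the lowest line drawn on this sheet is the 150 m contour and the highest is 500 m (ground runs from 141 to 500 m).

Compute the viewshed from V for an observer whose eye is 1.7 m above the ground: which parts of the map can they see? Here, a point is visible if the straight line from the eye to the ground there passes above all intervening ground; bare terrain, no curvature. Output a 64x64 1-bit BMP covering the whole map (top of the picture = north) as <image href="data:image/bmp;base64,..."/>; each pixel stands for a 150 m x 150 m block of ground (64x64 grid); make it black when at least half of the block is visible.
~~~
<image width="64" height="64" href="data:image/bmp;base64,Qk0+AgAAAAAAAD4AAAAoAAAAQAAAAEAAAAABAAEAAAAAAAACAAATCwAAEwsAAAIAAAAAAAAA////AAAAAAA+AAB/AAB/8H4AAH4AAD/+HgAAfAAAP/4MAAB4AAAfHwAAAHAAAA8fAAAAcAAAA88AAABwAAABxwAAAHAAAAGHAAAB+AAAAIEAAAP4AAAAAAAAB/AAAAAAAAAP8AAAAAAAAB/wAAAAAAAAP+AAAAAGAAAf4AAAAAYAAA/gAAAABoAAB+AAMAAMgAAA4AAwAAzAAABgAGAAPIAAACAAYAD8AAAAMABgAfgAAABwAPwH+AAAAPAB/A/4gAAA+AH/j3iAAAA4A//8MMAAABwD//4w4AAADgef/iDgAAAGDw/+MPwAAAIPA/4+/AfARx8D3D//B/D/HwMcH/+H8c++Bjwf/4P97/wAfn8/gf///AD/+AAD///4AcfwAAP/3/ADA8AAAAeE8EMAAAAAAADwIgAAAAAAAPAJAAAAAAAAcA0AIAAAAAB4DwAgAAAAAHgHAGAAAAAA/AMA4QAAAAH+AQDhAAAAA/4BAOEAAAAP/x0B4wAAAA//n4P3AAAAB///j/8AAAAP/+OP/wAAAA//wH//AAAAD/8AH/8AAAAH+AAOfwAAAAf4AAY/AAAAAHAABh8AAAAAMAAHBwAAAAAwAAIBAAAAAAAAAAAAAAAAAAAAAAAAAAAAAAAAAAAAAAAAAAAAAAAAAAAAAAAAAAAAAAAAAAAAAAAAAAAAAAAAAAAAAA=="/>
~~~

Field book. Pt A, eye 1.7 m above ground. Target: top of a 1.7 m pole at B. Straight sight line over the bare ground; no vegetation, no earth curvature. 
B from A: seen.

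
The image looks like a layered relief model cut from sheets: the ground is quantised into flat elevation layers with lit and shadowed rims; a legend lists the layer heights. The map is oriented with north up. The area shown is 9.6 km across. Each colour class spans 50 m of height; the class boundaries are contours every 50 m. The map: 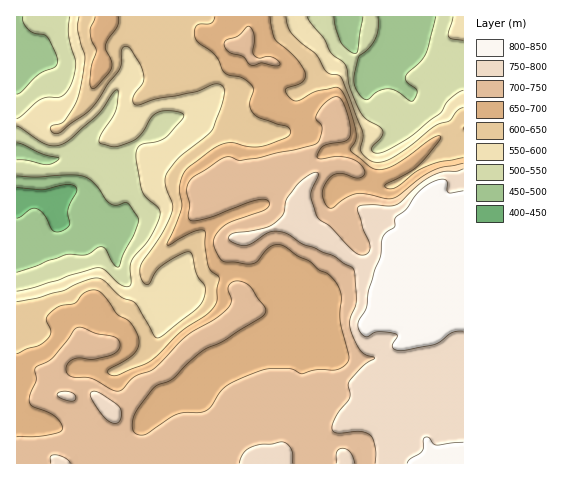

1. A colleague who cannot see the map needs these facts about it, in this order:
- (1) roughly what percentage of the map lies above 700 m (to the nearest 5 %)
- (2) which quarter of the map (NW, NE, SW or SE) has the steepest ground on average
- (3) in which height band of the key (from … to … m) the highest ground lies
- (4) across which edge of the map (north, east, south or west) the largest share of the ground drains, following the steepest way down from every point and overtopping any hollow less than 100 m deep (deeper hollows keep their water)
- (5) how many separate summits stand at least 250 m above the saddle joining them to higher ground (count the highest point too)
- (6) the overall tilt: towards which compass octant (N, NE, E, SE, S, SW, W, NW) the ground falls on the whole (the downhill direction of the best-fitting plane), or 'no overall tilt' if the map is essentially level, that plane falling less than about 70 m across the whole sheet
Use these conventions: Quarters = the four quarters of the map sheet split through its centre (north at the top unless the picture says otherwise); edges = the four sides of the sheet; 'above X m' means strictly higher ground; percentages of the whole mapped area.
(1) Roughly 40 % of the ground is higher than 700 m.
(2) The steepest ground, on average, is in the north-east quarter.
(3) The highest ground lies in the 800–850 m band.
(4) Most of the ground drains across the western edge.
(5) Counting only tops that stand 250 m proud, the map has 1 summit.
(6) The general tilt is down to the north-west (the land rises towards the south-east).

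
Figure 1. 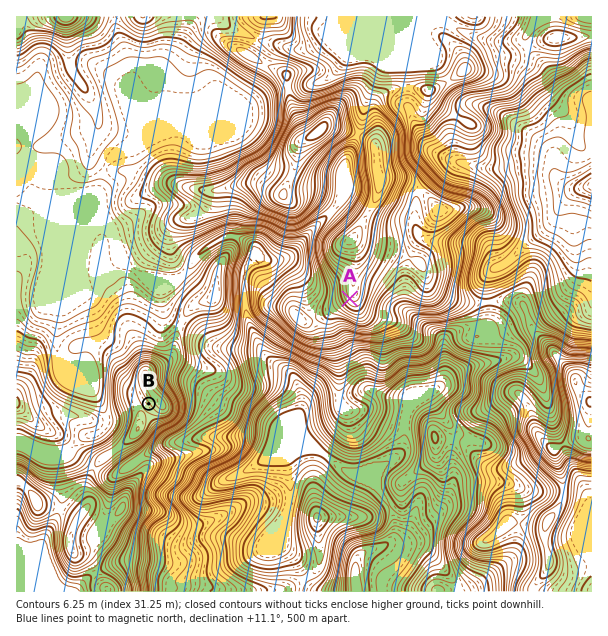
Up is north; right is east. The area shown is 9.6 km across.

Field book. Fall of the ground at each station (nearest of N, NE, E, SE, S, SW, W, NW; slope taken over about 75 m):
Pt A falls SW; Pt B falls SW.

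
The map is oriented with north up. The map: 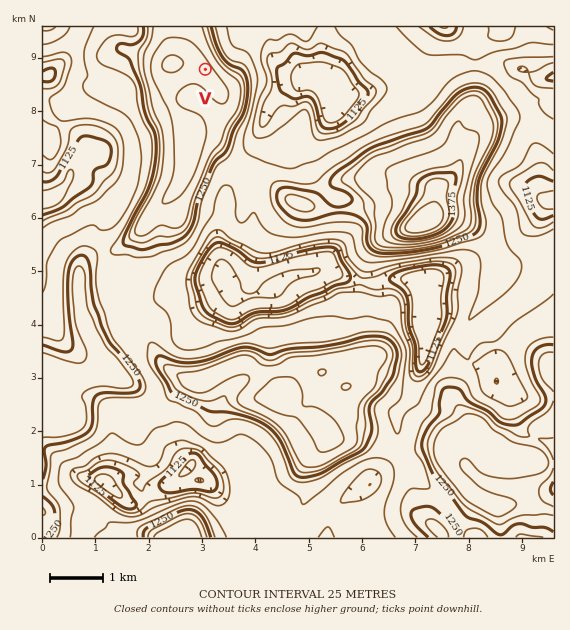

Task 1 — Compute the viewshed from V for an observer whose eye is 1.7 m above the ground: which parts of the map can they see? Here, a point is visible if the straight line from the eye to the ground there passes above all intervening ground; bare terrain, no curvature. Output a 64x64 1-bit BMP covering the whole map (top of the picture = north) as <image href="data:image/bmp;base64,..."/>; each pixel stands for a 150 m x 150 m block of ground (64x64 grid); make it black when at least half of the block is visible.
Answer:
<image width="64" height="64" href="data:image/bmp;base64,Qk0+AgAAAAAAAD4AAAAoAAAAQAAAAEAAAAABAAEAAAAAAAACAAATCwAAEwsAAAIAAAAAAAAA////AAAAAAAAAfAAAAAAAAAA4AAAAAAAAAAAAAAAAAAAAAAAAAAAAAAAAAAAAAAAAAAAAAAAAAAAAAAAAAAAAAAAAAAAAAAAAAAAAAAAAAAAAAAAAAAAAAAAAAAAAED+AAAAAAAAYf4AAAAAAAB4/AAAAAAcAH7+AAAAAHgAf/8AAAAAcAA/jgAAAABwAD4AAAAAfGAAOAAAAAA/xAAwAAAAMD/PAAAAAAAcH+8AAACAAAc//4AAAAAAAff/wAAAAAAAAD/gAAAAAAAAAeAAAAAAAAAAAAAAAAAAAAAAAAAAAAAAAAAAAAAAAAAAAAAAAAAAAAAAAAAAAAAAAAAAAAAAAAAAAAAAAAAAAAAAAAAAAAAAAAAAAAAAAAAAAAAAAAAAAAAAAAAAAAAAAAAAAAAAAAAAcAAAAAAAAAB8AAAAAAAAAH4AAAAEAAAAf4AAAAIAAAD/gAAAAQAAAP+AAAABgAAB/4AAAACAAAP/wAAAAIAAA//gAAAAYAAB//AAAABgAAD/+AAAADAAAP/4AAAAcAAAf/gAAAB4AAA/+AAAAHwAAB/wAAAA/AAAH/gAAAD8AAAf+AAAAf4AAB/8AAAB/gAAH/wAAAD/AAAf/gAAAE4AAD/+AAAA+AAAf/8AAABwAAD//gAAAAAAAf//HwAAAAAB///vAAAAAAP/48EAAAAAB//gwQ=="/>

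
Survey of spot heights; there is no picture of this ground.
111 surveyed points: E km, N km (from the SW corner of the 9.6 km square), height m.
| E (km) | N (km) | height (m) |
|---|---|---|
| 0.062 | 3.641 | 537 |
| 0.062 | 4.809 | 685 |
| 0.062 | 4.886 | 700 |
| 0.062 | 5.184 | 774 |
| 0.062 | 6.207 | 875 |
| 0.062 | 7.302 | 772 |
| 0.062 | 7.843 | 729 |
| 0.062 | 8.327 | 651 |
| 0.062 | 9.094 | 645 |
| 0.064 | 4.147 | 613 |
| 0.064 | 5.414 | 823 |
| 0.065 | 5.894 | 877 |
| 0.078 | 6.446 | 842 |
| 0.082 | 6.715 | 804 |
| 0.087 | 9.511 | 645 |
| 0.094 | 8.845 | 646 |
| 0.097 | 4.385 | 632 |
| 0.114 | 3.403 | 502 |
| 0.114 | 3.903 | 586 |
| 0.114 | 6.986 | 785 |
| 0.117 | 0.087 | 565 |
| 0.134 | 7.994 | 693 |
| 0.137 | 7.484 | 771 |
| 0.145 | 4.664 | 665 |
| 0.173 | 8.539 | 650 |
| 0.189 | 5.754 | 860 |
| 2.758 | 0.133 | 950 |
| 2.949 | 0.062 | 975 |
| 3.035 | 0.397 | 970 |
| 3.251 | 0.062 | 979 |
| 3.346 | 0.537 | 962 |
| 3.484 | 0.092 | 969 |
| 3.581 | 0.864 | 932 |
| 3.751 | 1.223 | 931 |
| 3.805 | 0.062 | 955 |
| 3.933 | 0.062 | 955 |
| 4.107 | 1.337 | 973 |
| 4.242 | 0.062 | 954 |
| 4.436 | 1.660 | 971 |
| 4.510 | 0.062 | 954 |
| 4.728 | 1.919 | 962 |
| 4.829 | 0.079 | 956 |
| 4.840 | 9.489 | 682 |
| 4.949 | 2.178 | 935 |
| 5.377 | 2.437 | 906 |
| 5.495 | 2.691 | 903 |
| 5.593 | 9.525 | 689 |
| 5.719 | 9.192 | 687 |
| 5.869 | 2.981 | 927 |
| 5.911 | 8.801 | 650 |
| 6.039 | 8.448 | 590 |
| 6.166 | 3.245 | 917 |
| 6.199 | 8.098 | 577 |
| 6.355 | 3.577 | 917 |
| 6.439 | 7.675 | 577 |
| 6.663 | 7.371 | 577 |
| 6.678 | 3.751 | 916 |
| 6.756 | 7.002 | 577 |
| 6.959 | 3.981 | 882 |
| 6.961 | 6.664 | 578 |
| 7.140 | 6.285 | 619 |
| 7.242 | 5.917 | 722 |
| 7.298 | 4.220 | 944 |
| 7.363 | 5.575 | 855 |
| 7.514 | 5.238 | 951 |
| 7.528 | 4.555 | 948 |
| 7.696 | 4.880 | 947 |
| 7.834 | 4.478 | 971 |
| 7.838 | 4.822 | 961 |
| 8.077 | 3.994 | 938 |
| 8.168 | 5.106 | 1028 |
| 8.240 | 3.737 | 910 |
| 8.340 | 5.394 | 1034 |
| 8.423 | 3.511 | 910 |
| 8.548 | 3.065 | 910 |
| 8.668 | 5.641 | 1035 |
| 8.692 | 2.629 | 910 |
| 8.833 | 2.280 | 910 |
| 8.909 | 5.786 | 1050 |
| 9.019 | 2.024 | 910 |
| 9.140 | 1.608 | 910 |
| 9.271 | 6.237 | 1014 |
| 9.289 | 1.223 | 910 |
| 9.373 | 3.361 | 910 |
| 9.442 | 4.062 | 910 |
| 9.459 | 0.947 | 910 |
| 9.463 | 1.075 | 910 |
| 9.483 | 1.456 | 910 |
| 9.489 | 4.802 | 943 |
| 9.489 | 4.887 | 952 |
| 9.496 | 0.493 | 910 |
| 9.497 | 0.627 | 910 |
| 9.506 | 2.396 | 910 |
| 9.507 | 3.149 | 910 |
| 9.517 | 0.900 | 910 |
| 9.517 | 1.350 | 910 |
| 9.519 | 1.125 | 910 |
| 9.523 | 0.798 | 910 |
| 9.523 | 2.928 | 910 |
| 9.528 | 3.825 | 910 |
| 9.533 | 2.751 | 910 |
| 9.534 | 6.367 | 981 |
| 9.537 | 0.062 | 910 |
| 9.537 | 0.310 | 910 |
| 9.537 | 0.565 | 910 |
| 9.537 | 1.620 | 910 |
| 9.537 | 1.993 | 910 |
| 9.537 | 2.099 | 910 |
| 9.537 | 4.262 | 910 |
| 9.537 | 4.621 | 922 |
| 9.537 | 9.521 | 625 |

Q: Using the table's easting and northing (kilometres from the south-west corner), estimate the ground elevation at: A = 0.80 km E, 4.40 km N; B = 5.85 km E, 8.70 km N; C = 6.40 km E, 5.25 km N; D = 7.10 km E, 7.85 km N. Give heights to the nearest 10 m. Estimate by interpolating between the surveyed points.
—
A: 650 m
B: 640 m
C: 790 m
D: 620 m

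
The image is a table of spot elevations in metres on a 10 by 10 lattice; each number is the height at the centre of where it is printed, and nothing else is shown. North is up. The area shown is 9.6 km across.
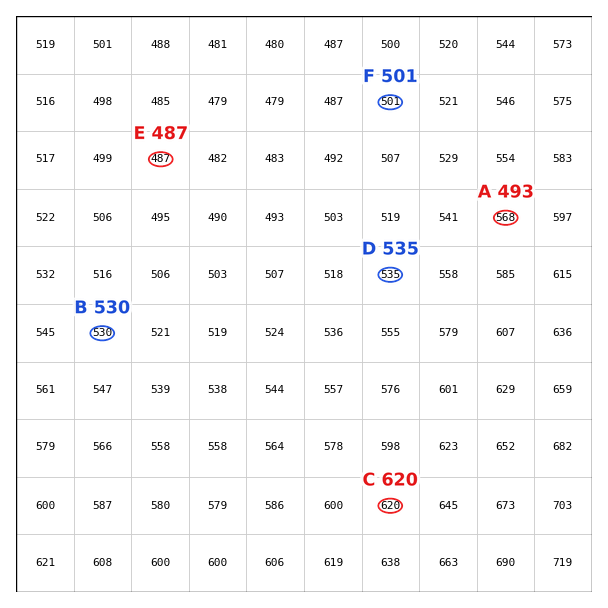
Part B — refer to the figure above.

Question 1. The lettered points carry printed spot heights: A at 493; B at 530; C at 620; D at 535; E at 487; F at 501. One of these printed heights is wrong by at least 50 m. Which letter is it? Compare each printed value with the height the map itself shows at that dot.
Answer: A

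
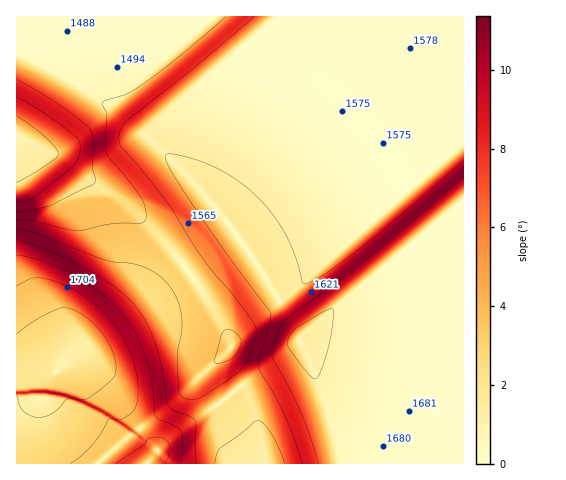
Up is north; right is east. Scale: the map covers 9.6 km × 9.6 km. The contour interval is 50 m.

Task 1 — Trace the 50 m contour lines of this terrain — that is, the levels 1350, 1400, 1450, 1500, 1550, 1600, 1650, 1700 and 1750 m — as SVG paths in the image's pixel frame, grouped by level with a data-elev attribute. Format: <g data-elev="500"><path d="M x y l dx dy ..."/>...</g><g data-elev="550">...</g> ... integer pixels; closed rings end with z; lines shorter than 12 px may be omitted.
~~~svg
<g data-elev="1350"><path d="M17 116l28 21 9 9 4 7-2 5-8 6-31 18"/></g><g data-elev="1400"><path d="M17 97l28 16 25 19 8 8 2 8-3 12-6 8-36 28-8 4-10 2"/></g><g data-elev="1450"><path d="M17 79l39 24 34 26 3 9-1 30 3 12-3 5-42 20-33 7"/></g><g data-elev="1500"><path d="M216 363l-1-3 7-27 5-3 7 1 7 9-3 11-8 9z"/><path d="M226 17l-44 37-39 30-16 10-22 7-3 2 5 12-2 26 2 12 35 47 4 14 0 4-2 4-5 2-29 0-32 7-15-3-30-8-16 0"/></g><g data-elev="1550"><path d="M215 463l2-9 3-6 19-13 16-13 3-2 6 4 7 9 14 30"/><path d="M254 17l-62 53-65 50-6 9-2 9 3 9 39 47 12 17 29 47 32 37 21 30 1 9-3 14-7 15-8 9-37 25-9 3-9-2-4-7-2-26 1-15 4-22-1-15-6-18-10-14-11-9-13-6-36-6-67-26-21-5"/></g><g data-elev="1600"><path d="M196 463l-1-42-3-4-18-7-6-5-6-37-6-22-9-21-11-18-19-19-29-19-35-17-36-12"/><path d="M463 161l-103 88-38 27-17 8-3-1-7-27-11-24-13-20-17-18-20-16-24-13-30-10-11-1-3 1 0 5 4 9 22 34 37 54 41 55 0 8-10 37-1 12 26 47 17 47"/></g><g data-elev="1650"><path d="M182 463l0-30-5-6-17-7-5-4-3-33-6-25-9-22-13-20-20-21-27-18-32-15-28-7"/><path d="M463 177l-98 83-76 56-10 13-6 17-1 11 29 55 18 51"/></g><g data-elev="1700"><path d="M71 463l11-8 10-10 17-26 13 0 12-9 3-8 1-12-4-28-8-20-11-17-15-17-18-13-21-12-19-5-11 1-14 7"/><path d="M166 463l3-8 0-11-4-5-8-2-9 2-4 6-28 18"/><path d="M313 378l3 1 3-3 8-25 5-25 1-17-10 3-26 16-5 5-4 7-1 4 2 5 16 21z"/></g><g data-elev="1750"><path d="M17 396l3 10 5 6 9 5 11 0 11-6 10-12 19 0 7-4 21-17 2-4 1-6-4-18-10-17-14-15-17-9-9-1-11 4-18 10-16 12"/></g>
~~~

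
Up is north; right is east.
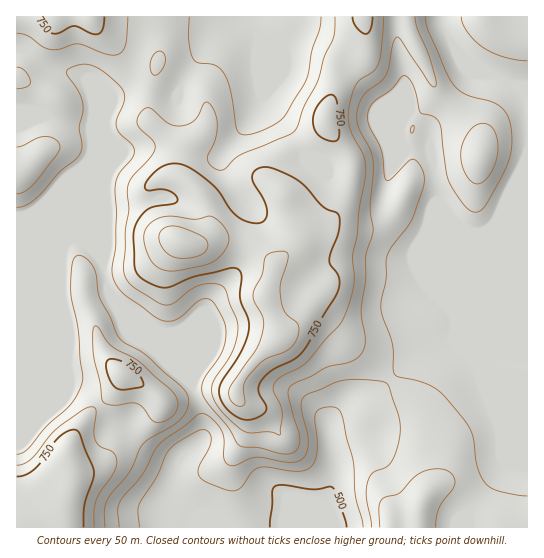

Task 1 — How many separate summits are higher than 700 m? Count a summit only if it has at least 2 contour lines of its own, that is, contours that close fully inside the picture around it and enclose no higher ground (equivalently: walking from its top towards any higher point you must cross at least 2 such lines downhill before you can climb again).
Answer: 2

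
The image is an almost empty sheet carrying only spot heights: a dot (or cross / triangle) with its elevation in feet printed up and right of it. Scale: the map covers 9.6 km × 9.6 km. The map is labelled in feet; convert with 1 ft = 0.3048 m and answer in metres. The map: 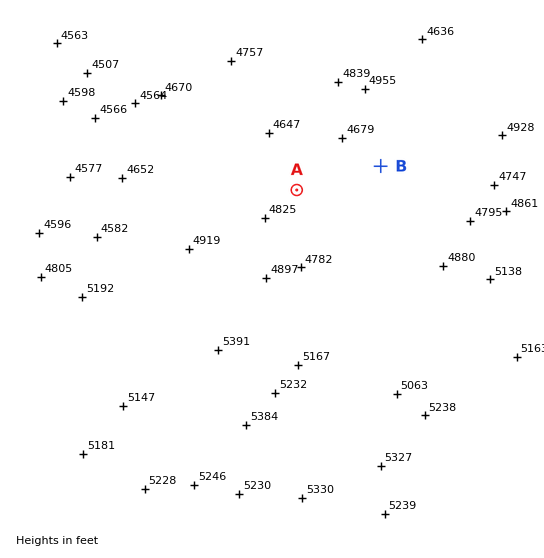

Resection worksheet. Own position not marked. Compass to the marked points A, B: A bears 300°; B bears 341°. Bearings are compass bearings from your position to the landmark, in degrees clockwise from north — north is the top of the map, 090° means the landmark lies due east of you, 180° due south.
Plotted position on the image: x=412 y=256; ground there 1495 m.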